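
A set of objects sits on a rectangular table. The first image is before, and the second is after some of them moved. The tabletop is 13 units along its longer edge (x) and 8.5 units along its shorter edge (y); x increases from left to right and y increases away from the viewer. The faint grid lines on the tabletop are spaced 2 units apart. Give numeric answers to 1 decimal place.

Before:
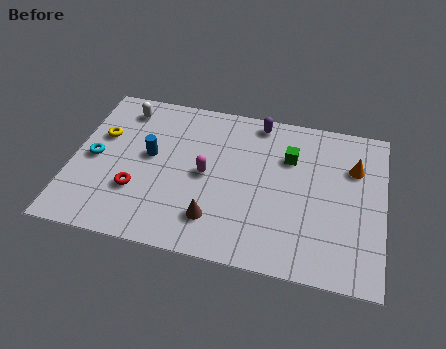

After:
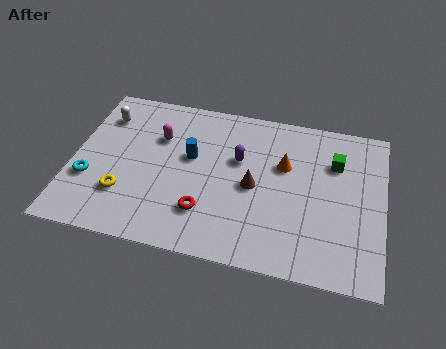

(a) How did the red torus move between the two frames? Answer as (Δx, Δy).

(2.9, -0.5)

The red torus was at about (2.8, 2.7) and moved to about (5.7, 2.2).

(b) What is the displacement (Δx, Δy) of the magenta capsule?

(-2.1, 1.6)

The magenta capsule was at about (5.6, 4.2) and moved to about (3.5, 5.8).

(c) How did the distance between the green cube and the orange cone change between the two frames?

-0.5

The distance was about 2.7 in the first image and 2.2 in the second, so they moved 0.5 units closer together.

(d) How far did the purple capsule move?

2.4

The purple capsule was near (7.6, 7.6) before and (6.9, 5.3) after, so it travelled √(0.7² + 2.3²) ≈ 2.4 units.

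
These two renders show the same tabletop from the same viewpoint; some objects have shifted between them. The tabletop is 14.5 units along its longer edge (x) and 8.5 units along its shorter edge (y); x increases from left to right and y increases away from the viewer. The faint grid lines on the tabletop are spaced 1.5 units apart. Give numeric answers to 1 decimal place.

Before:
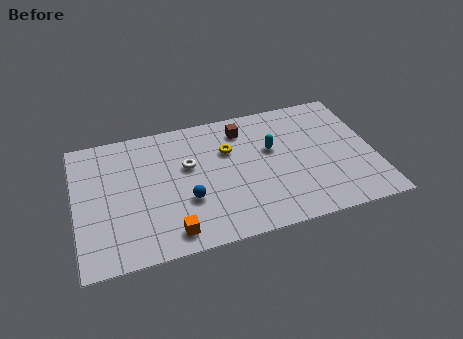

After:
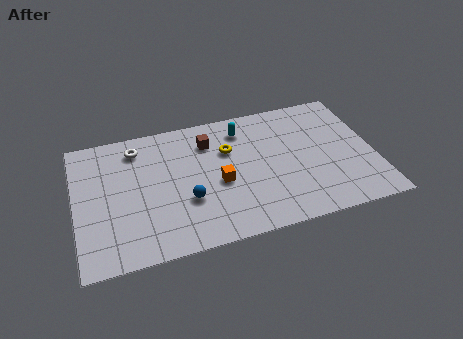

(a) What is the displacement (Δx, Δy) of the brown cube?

(-1.7, -0.4)

The brown cube started near (8.3, 6.9) and ended near (6.6, 6.5).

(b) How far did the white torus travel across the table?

3.0

The white torus was near (5.5, 5.2) before and (3.1, 7.0) after, so it travelled √(2.4² + 1.8²) ≈ 3.0 units.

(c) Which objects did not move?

the blue sphere and the yellow torus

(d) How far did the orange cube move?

3.5

The orange cube moved from about (4.4, 1.2) to (6.9, 3.7), a distance of √(2.5² + 2.5²) ≈ 3.5.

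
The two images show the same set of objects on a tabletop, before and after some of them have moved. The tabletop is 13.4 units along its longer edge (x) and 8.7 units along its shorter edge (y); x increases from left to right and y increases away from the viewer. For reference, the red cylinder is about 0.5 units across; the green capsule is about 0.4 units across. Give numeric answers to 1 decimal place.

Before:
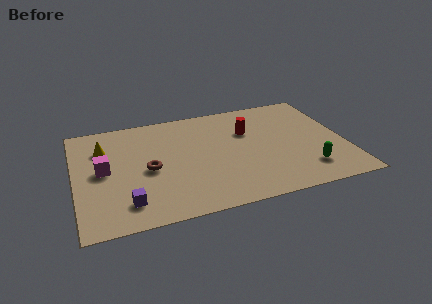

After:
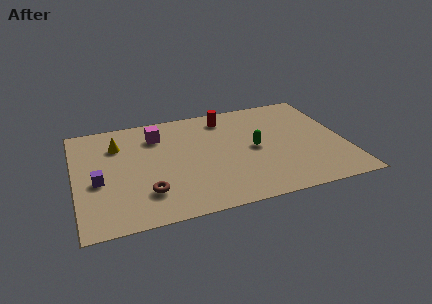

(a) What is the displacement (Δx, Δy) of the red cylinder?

(-1.0, 1.5)

The red cylinder was at about (8.7, 5.8) and moved to about (7.7, 7.3).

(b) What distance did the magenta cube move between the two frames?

3.6

The magenta cube moved from about (1.4, 4.5) to (4.2, 6.7), a distance of √(2.8² + 2.2²) ≈ 3.6.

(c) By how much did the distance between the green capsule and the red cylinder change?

-1.5

They were about 4.7 units apart before and 3.2 after — 1.5 units closer together.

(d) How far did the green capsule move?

3.4

The green capsule moved from about (11.3, 1.9) to (8.9, 4.3), a distance of √(2.4² + 2.4²) ≈ 3.4.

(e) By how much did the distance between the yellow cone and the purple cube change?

-1.8

Before: roughly 4.7 units apart; after: 2.9. That's 1.8 units closer together.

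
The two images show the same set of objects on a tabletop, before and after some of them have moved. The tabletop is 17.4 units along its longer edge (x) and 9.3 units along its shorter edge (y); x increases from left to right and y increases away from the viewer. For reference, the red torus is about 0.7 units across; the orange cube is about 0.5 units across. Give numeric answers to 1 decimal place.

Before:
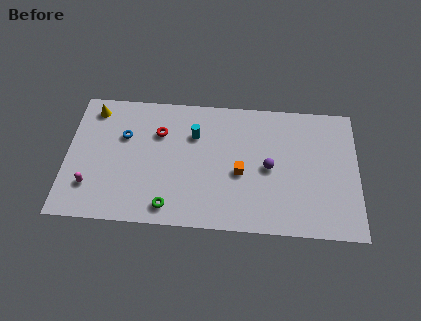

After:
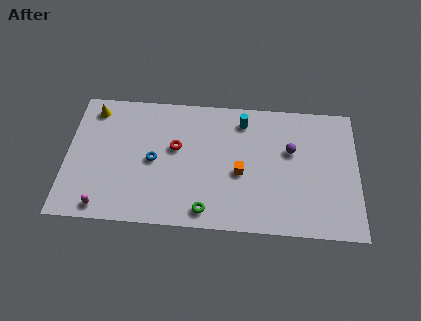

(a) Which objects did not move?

the yellow cone and the orange cube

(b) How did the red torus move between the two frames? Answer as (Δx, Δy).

(1.0, -1.0)

The red torus was at about (5.5, 6.5) and moved to about (6.5, 5.5).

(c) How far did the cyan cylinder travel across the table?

3.1

The cyan cylinder was near (7.6, 6.5) before and (10.5, 7.7) after, so it travelled √(2.9² + 1.2²) ≈ 3.1 units.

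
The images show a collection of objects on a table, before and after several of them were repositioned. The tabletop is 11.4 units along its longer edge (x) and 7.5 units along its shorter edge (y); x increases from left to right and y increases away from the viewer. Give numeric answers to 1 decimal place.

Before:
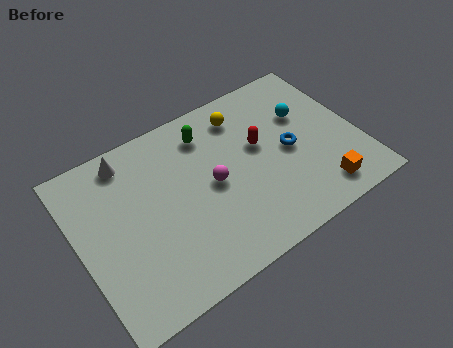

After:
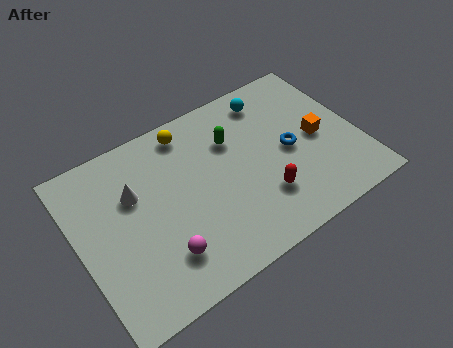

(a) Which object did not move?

the blue torus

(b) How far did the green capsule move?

1.2

The green capsule moved from about (5.6, 6.0) to (6.5, 5.2), a distance of √(0.9² + 0.8²) ≈ 1.2.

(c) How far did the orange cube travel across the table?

2.4

The orange cube moved from about (9.4, 1.2) to (9.8, 3.6), a distance of √(0.4² + 2.4²) ≈ 2.4.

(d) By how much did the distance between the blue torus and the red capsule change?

+0.7

The distance was about 1.4 in the first image and 2.1 in the second, so they moved 0.7 units further apart.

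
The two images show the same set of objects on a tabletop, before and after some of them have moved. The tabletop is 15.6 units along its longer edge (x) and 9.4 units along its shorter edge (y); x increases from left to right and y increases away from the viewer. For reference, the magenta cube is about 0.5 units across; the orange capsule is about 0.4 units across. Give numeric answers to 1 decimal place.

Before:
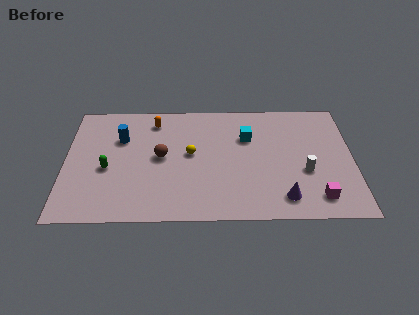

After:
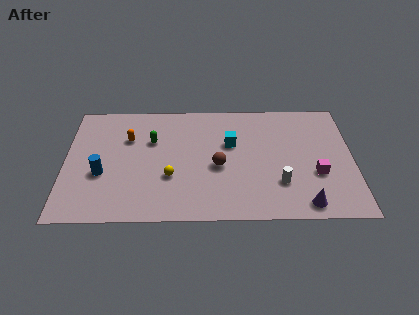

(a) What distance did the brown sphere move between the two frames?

3.2

The brown sphere moved from about (5.2, 4.9) to (8.3, 4.1), a distance of √(3.1² + 0.8²) ≈ 3.2.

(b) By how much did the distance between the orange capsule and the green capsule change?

-3.2

The distance was about 4.5 in the first image and 1.3 in the second, so they moved 3.2 units closer together.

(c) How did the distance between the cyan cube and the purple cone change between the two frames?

+1.0

Before: roughly 5.2 units apart; after: 6.2. That's 1.0 units further apart.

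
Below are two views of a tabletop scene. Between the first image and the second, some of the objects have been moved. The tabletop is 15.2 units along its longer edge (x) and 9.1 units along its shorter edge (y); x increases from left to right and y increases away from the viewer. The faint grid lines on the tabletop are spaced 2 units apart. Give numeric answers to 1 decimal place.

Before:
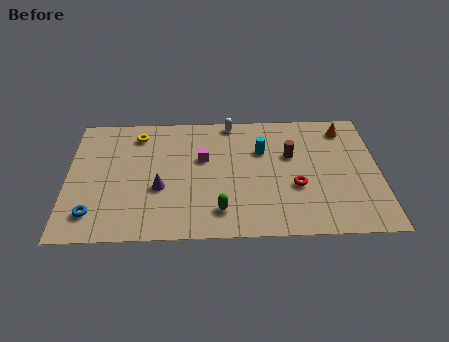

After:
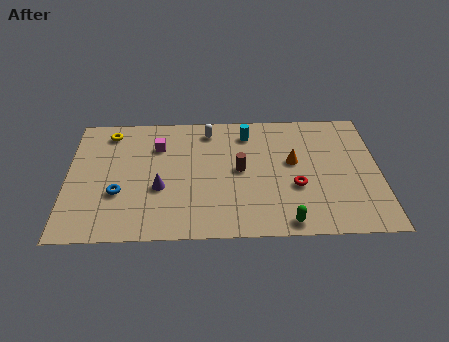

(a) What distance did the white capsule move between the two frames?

1.3

The white capsule moved from about (8.0, 8.3) to (6.9, 7.7), a distance of √(1.1² + 0.6²) ≈ 1.3.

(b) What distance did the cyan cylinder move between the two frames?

1.5

The cyan cylinder was near (9.5, 6.1) before and (8.8, 7.4) after, so it travelled √(0.7² + 1.3²) ≈ 1.5 units.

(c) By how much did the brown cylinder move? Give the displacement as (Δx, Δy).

(-2.5, -1.0)

The brown cylinder was at about (10.9, 5.7) and moved to about (8.4, 4.7).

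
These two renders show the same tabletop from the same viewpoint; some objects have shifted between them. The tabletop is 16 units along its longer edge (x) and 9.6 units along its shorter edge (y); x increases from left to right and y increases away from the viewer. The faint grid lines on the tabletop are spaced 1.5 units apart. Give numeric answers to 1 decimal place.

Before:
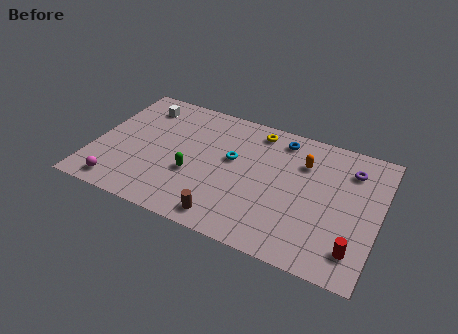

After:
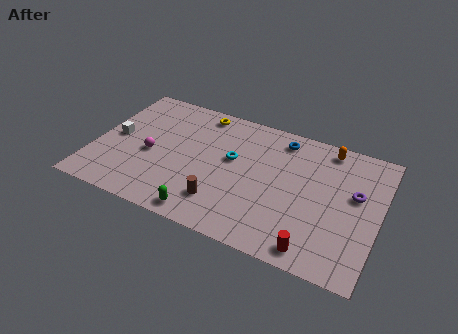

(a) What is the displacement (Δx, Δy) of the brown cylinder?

(-0.4, 1.0)

The brown cylinder started near (7.9, 1.2) and ended near (7.5, 2.2).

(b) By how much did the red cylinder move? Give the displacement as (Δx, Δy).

(-2.1, -0.8)

From the two frames, the red cylinder sits at roughly (14.9, 1.9) before and (12.8, 1.1) after.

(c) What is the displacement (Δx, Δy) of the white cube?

(-1.1, -3.0)

The white cube was at about (2.2, 7.8) and moved to about (1.1, 4.8).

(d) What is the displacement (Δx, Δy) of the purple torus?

(0.4, -1.7)

The purple torus was at about (14.2, 7.4) and moved to about (14.6, 5.7).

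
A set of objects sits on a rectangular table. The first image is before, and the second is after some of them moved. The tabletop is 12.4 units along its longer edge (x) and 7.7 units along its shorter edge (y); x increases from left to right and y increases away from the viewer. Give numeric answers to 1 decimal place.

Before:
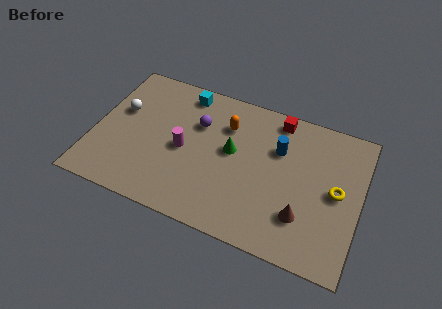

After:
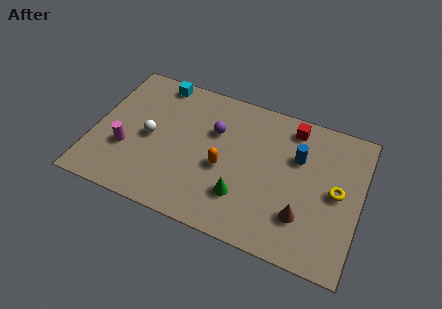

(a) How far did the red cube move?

0.7

The red cube was near (8.3, 6.8) before and (9.0, 6.6) after, so it travelled √(0.7² + 0.2²) ≈ 0.7 units.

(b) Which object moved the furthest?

the magenta cylinder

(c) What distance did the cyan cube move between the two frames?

1.3

The cyan cube was near (3.9, 6.7) before and (2.6, 6.9) after, so it travelled √(1.3² + 0.2²) ≈ 1.3 units.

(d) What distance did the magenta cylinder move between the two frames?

2.8

The magenta cylinder was near (4.2, 3.6) before and (1.6, 2.7) after, so it travelled √(2.6² + 0.9²) ≈ 2.8 units.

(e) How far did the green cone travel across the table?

2.3

From (6.4, 4.3) to (7.1, 2.1), the green cone covered √(0.7² + 2.2²) ≈ 2.3 units.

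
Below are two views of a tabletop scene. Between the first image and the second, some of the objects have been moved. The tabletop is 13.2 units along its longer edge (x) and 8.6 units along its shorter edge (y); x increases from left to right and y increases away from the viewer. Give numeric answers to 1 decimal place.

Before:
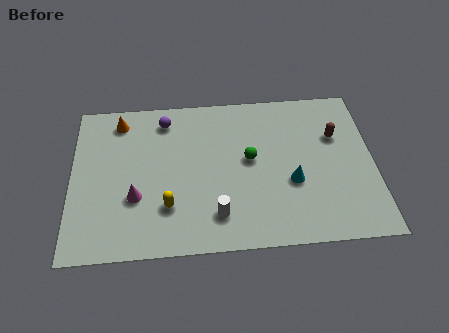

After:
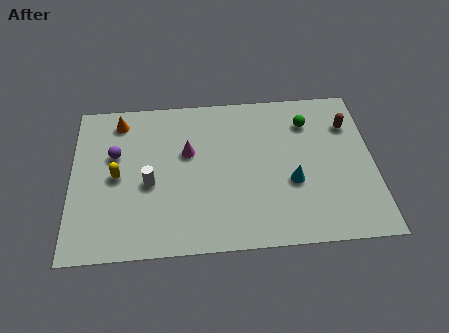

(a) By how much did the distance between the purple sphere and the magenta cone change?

-1.2

The distance was about 4.4 in the first image and 3.2 in the second, so they moved 1.2 units closer together.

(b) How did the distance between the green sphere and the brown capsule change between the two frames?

-2.1

Before: roughly 3.9 units apart; after: 1.8. That's 2.1 units closer together.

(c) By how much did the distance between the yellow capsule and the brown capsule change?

+2.3

They were about 8.1 units apart before and 10.4 after — 2.3 units further apart.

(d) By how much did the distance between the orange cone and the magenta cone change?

-0.8

They were about 4.4 units apart before and 3.6 after — 0.8 units closer together.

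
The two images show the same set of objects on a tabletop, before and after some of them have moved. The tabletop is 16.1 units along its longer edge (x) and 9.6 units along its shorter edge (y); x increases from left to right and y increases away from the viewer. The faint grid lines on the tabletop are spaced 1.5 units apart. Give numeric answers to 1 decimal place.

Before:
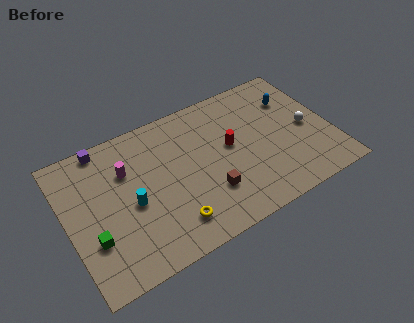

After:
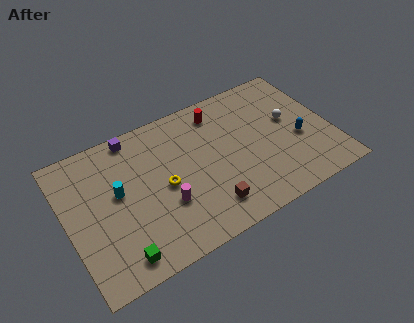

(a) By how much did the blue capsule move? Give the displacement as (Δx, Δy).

(-0.1, -3.0)

The blue capsule was at about (14.2, 6.9) and moved to about (14.1, 3.9).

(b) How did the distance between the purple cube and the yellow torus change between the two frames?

-3.2

Before: roughly 7.6 units apart; after: 4.4. That's 3.2 units closer together.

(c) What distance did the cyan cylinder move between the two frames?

1.3

From (3.8, 4.3) to (3.1, 5.4), the cyan cylinder covered √(0.7² + 1.1²) ≈ 1.3 units.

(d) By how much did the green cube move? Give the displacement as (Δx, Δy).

(1.3, -1.8)

The green cube started near (1.3, 3.1) and ended near (2.6, 1.3).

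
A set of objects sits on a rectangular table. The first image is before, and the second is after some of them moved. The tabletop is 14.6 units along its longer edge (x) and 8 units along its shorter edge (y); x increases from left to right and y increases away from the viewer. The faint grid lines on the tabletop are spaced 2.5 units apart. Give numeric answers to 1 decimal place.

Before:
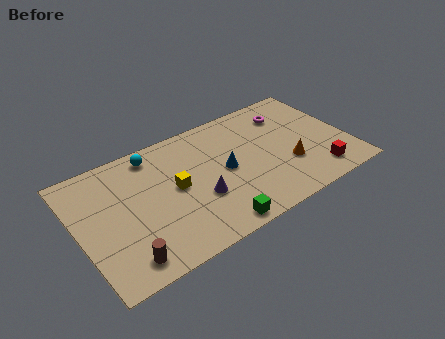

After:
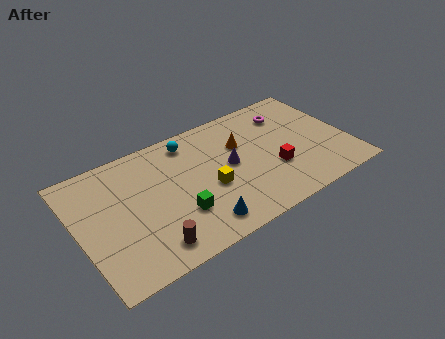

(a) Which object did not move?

the magenta torus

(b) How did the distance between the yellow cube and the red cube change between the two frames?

-4.4

Before: roughly 7.9 units apart; after: 3.5. That's 4.4 units closer together.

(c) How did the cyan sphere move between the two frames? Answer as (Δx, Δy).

(2.0, -0.1)

From the two frames, the cyan sphere sits at roughly (4.4, 6.9) before and (6.4, 6.8) after.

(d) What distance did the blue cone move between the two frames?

3.3

The blue cone moved from about (7.9, 4.0) to (6.0, 1.3), a distance of √(1.9² + 2.7²) ≈ 3.3.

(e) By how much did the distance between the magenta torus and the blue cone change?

+3.1

Before: roughly 4.5 units apart; after: 7.6. That's 3.1 units further apart.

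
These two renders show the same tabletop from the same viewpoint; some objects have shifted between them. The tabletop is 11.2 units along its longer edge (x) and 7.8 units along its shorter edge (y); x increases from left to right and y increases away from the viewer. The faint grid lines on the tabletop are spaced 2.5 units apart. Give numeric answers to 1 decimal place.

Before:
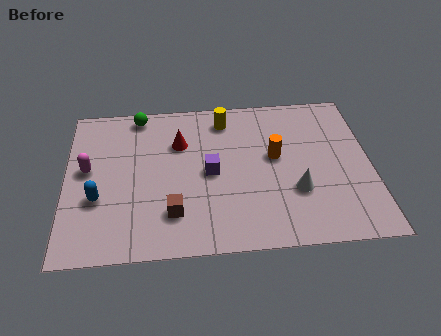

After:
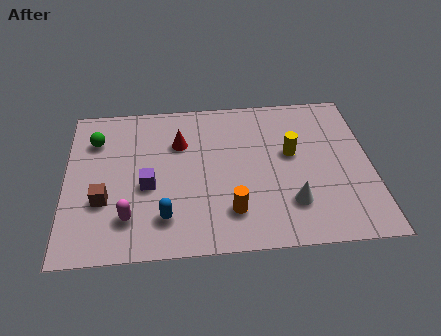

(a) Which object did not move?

the red cone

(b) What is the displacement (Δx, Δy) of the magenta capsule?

(1.5, -2.5)

The magenta capsule was at about (0.8, 4.3) and moved to about (2.3, 1.8).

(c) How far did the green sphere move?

2.0

The green sphere moved from about (2.7, 7.0) to (1.1, 5.8), a distance of √(1.6² + 1.2²) ≈ 2.0.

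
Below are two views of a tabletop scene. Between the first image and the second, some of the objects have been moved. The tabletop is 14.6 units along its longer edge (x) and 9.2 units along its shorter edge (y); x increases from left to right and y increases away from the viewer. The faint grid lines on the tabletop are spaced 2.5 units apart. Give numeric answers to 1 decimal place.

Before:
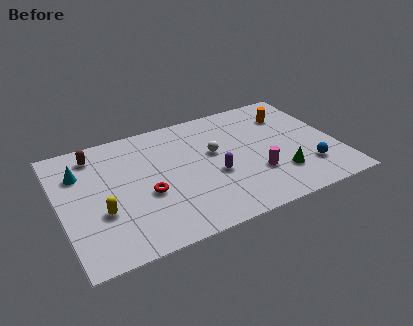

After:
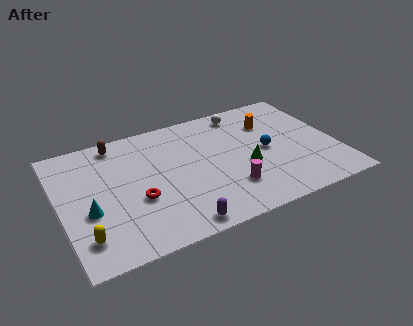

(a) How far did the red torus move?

0.5

The red torus moved from about (4.4, 3.7) to (3.9, 3.5), a distance of √(0.5² + 0.2²) ≈ 0.5.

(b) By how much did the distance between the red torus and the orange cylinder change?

-0.6

They were about 8.7 units apart before and 8.1 after — 0.6 units closer together.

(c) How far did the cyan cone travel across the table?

3.0

From (1.2, 6.6) to (1.4, 3.6), the cyan cone covered √(0.2² + 3.0²) ≈ 3.0 units.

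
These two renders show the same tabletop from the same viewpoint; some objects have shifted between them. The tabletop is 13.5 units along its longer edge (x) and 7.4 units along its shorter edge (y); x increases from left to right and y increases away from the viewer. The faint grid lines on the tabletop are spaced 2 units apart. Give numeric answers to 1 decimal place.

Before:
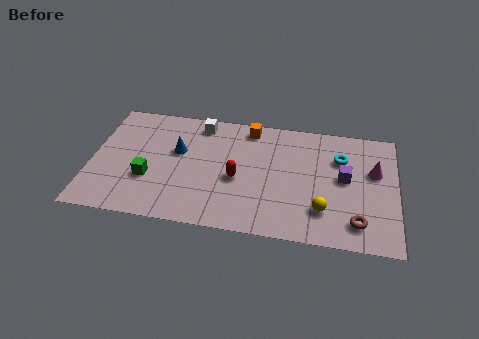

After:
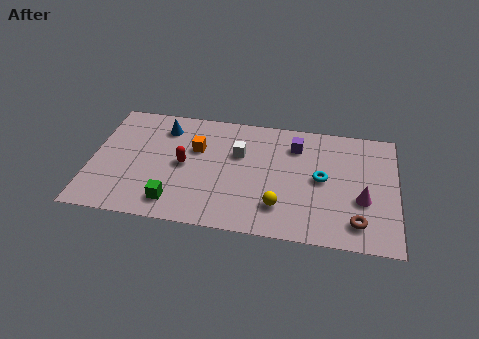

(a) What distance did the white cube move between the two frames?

2.4

The white cube was near (4.7, 6.4) before and (6.5, 4.8) after, so it travelled √(1.8² + 1.6²) ≈ 2.4 units.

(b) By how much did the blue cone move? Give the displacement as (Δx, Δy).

(-0.7, 1.4)

From the two frames, the blue cone sits at roughly (3.8, 4.5) before and (3.1, 5.9) after.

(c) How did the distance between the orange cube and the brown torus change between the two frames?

+0.9

Before: roughly 7.1 units apart; after: 8.0. That's 0.9 units further apart.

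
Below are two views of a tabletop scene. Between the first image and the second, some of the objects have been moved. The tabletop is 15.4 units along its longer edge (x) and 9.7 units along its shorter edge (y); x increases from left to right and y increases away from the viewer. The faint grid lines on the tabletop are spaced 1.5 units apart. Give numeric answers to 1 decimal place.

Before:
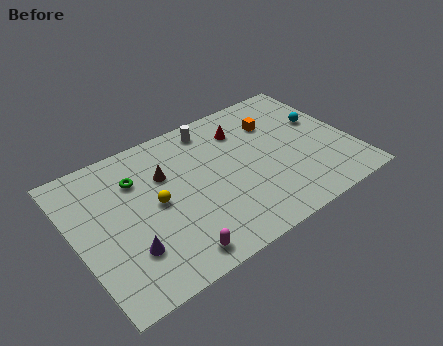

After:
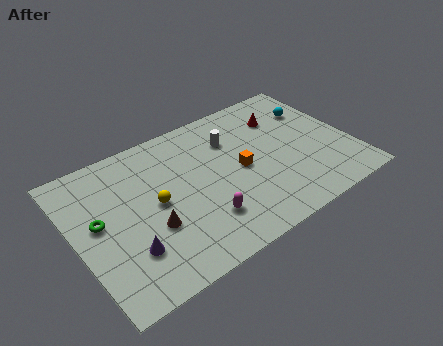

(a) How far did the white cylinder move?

1.7

The white cylinder was near (8.2, 8.4) before and (9.1, 7.0) after, so it travelled √(0.9² + 1.4²) ≈ 1.7 units.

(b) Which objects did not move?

the yellow sphere and the purple cone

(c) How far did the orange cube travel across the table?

3.3

The orange cube was near (11.6, 7.0) before and (9.2, 4.7) after, so it travelled √(2.4² + 2.3²) ≈ 3.3 units.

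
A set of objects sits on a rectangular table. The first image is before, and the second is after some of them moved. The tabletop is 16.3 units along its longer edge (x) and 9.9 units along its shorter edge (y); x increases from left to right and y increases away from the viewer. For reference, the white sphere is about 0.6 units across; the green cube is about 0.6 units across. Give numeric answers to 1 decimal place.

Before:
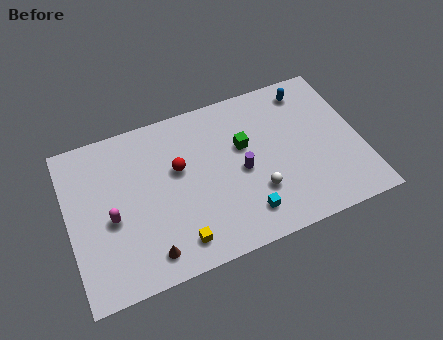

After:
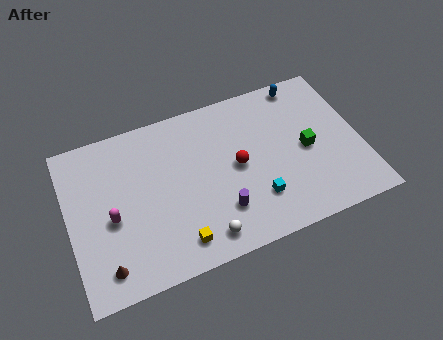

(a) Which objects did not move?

the yellow cube and the magenta capsule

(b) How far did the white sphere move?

3.6

The white sphere was near (10.3, 3.0) before and (7.1, 1.4) after, so it travelled √(3.2² + 1.6²) ≈ 3.6 units.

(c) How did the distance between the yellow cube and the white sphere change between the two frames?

-3.4

Before: roughly 4.8 units apart; after: 1.4. That's 3.4 units closer together.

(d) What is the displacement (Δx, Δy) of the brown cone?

(-2.4, 0.1)

The brown cone was at about (4.1, 1.5) and moved to about (1.7, 1.6).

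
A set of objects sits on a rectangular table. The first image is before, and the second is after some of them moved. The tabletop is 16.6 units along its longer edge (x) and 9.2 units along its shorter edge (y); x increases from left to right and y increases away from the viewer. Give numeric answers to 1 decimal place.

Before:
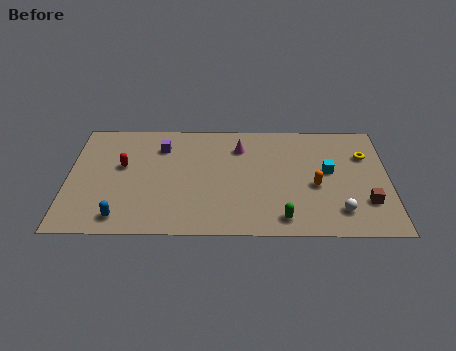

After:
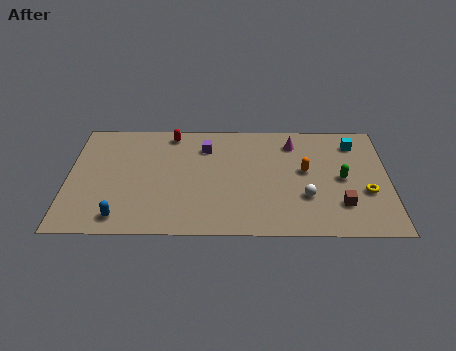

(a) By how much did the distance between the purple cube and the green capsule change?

-1.0

The distance was about 8.5 in the first image and 7.5 in the second, so they moved 1.0 units closer together.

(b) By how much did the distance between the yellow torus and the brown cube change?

-2.2

Before: roughly 3.8 units apart; after: 1.6. That's 2.2 units closer together.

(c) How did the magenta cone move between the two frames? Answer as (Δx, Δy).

(2.8, 0.4)

From the two frames, the magenta cone sits at roughly (8.9, 7.0) before and (11.7, 7.4) after.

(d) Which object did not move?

the blue capsule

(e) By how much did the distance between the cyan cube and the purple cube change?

-1.1

They were about 8.9 units apart before and 7.8 after — 1.1 units closer together.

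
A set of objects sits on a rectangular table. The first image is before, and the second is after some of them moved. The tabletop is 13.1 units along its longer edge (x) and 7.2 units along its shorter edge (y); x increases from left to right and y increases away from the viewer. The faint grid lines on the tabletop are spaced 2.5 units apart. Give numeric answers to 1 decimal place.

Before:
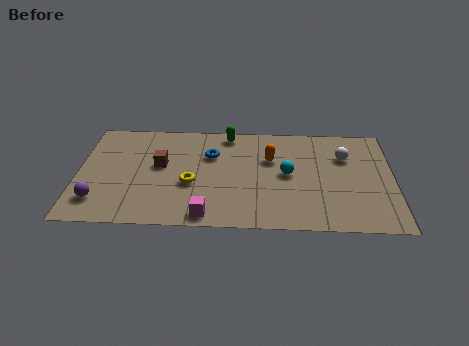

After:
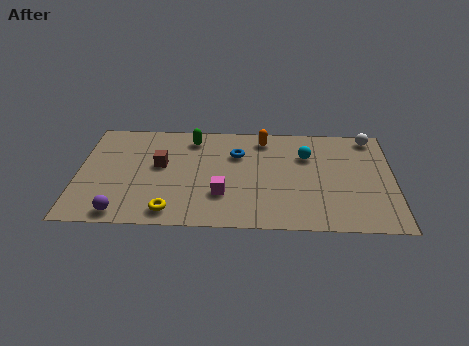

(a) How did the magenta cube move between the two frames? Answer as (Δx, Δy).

(0.6, 1.4)

The magenta cube was at about (5.4, 0.8) and moved to about (6.0, 2.2).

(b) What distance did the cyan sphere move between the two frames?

1.5

From (8.7, 3.7) to (9.5, 5.0), the cyan sphere covered √(0.8² + 1.3²) ≈ 1.5 units.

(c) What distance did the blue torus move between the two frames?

1.1

The blue torus was near (5.5, 4.9) before and (6.6, 5.0) after, so it travelled √(1.1² + 0.1²) ≈ 1.1 units.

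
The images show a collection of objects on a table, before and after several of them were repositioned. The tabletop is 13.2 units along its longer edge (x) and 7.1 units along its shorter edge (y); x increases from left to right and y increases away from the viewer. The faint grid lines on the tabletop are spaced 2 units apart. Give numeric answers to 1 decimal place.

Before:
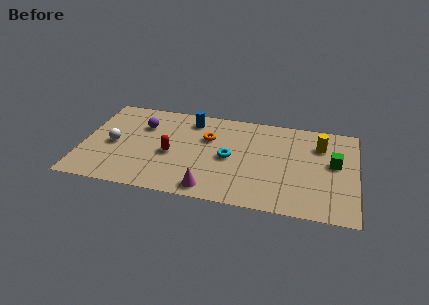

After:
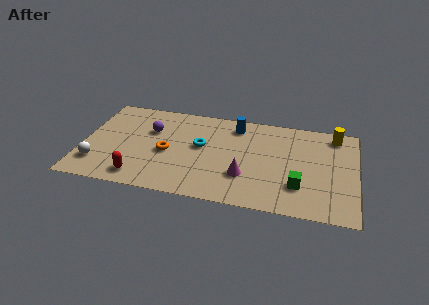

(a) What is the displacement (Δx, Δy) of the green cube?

(-1.6, -2.0)

The green cube started near (12.1, 4.0) and ended near (10.5, 2.0).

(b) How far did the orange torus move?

2.4

The orange torus moved from about (6.0, 4.7) to (4.1, 3.2), a distance of √(1.9² + 1.5²) ≈ 2.4.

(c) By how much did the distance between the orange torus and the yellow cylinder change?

+3.1

The distance was about 5.4 in the first image and 8.5 in the second, so they moved 3.1 units further apart.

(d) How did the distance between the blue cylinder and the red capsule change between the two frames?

+3.6

They were about 2.9 units apart before and 6.5 after — 3.6 units further apart.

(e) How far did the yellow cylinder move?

1.1

The yellow cylinder moved from about (11.4, 5.2) to (12.1, 6.1), a distance of √(0.7² + 0.9²) ≈ 1.1.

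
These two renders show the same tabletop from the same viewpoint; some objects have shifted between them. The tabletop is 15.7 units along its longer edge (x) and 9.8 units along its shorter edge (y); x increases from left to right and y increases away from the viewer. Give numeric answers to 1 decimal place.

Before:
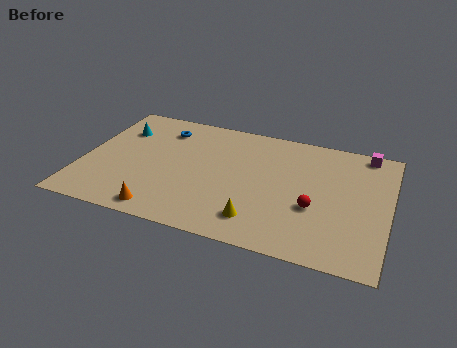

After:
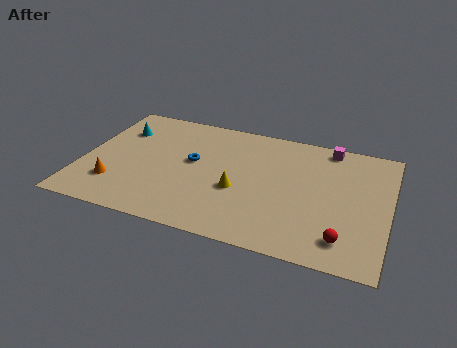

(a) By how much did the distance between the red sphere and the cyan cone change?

+2.2

The distance was about 10.9 in the first image and 13.1 in the second, so they moved 2.2 units further apart.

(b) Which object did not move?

the cyan cone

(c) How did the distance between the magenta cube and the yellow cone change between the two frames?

-2.1

Before: roughly 8.6 units apart; after: 6.5. That's 2.1 units closer together.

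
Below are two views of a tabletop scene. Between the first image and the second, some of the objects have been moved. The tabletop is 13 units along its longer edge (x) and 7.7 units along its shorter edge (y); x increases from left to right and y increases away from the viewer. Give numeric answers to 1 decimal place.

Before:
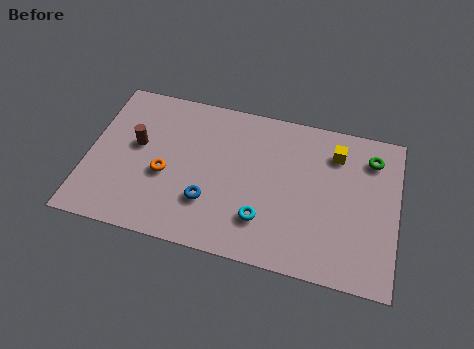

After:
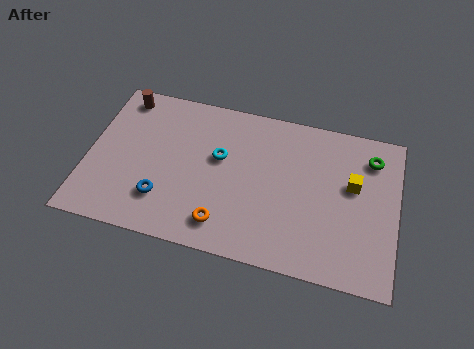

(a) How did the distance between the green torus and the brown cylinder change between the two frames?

+0.7

Before: roughly 9.9 units apart; after: 10.6. That's 0.7 units further apart.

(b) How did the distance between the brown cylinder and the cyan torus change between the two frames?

-1.2

They were about 6.0 units apart before and 4.8 after — 1.2 units closer together.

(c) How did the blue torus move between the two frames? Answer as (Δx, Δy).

(-1.9, -0.3)

The blue torus started near (5.2, 2.3) and ended near (3.3, 2.0).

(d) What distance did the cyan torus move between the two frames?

3.3

The cyan torus was near (7.5, 2.0) before and (5.5, 4.6) after, so it travelled √(2.0² + 2.6²) ≈ 3.3 units.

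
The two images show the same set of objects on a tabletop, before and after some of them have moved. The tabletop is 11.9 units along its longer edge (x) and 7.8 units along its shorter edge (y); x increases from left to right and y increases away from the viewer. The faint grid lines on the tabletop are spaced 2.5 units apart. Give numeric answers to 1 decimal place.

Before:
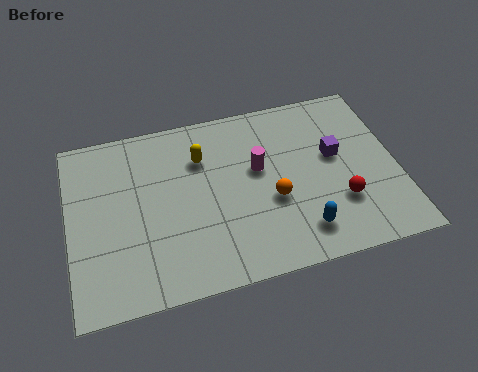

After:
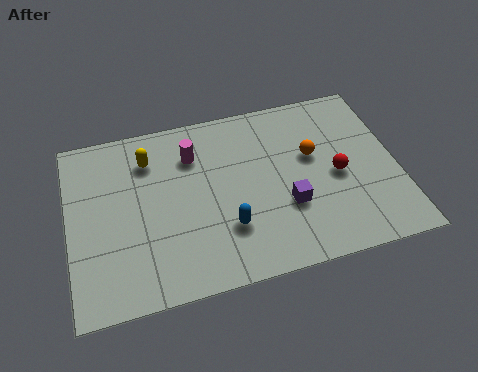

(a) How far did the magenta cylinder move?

2.6

From (6.9, 4.6) to (4.6, 5.8), the magenta cylinder covered √(2.3² + 1.2²) ≈ 2.6 units.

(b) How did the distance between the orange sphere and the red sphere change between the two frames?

-1.1

The distance was about 2.5 in the first image and 1.4 in the second, so they moved 1.1 units closer together.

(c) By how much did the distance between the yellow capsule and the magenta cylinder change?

-0.6

The distance was about 2.2 in the first image and 1.6 in the second, so they moved 0.6 units closer together.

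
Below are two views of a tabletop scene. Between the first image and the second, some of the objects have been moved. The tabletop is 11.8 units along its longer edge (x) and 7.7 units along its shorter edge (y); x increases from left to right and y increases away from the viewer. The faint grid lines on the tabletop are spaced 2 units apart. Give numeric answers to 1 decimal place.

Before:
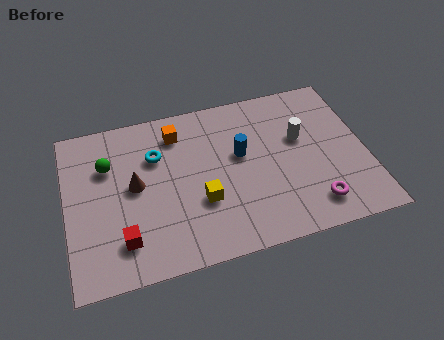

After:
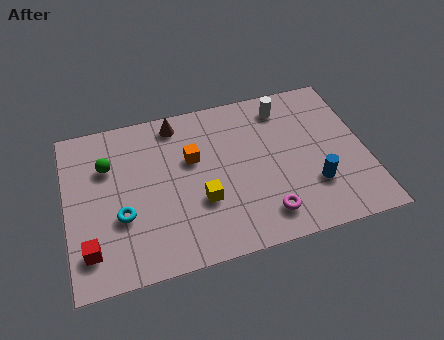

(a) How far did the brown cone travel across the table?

3.2

The brown cone was near (2.7, 4.1) before and (4.5, 6.7) after, so it travelled √(1.8² + 2.6²) ≈ 3.2 units.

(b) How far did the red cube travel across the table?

1.3

The red cube moved from about (2.1, 1.7) to (0.8, 1.6), a distance of √(1.3² + 0.1²) ≈ 1.3.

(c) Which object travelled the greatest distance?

the blue cylinder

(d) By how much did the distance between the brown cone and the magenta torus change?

-1.2

They were about 7.3 units apart before and 6.1 after — 1.2 units closer together.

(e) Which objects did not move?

the yellow cube and the green sphere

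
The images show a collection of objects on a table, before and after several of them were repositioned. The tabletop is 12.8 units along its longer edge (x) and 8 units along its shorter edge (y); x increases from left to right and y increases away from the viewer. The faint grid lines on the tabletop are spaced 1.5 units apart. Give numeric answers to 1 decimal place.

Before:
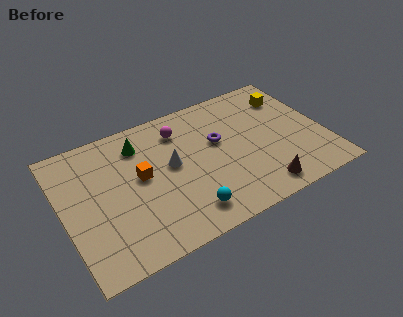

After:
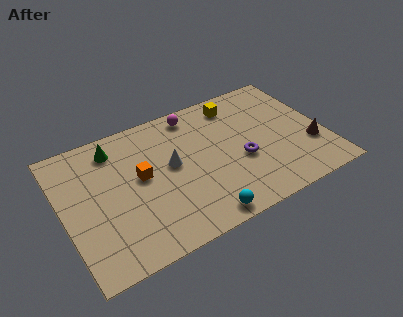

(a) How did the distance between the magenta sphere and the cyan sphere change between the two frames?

+1.3

Before: roughly 4.9 units apart; after: 6.2. That's 1.3 units further apart.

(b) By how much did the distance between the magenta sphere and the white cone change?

+1.0

The distance was about 2.0 in the first image and 3.0 in the second, so they moved 1.0 units further apart.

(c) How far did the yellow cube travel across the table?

2.7

The yellow cube was near (11.5, 6.1) before and (8.9, 6.7) after, so it travelled √(2.6² + 0.6²) ≈ 2.7 units.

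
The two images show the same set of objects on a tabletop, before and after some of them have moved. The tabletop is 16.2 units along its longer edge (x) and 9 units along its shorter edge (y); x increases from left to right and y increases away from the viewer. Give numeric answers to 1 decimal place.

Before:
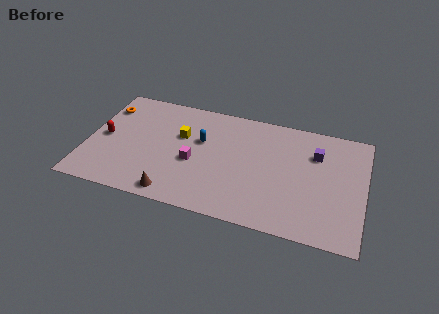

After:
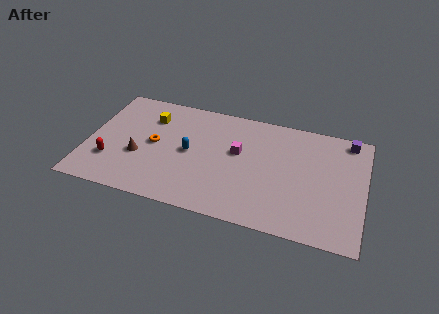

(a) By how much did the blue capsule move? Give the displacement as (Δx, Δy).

(-0.6, -1.1)

The blue capsule was at about (6.6, 5.6) and moved to about (6.0, 4.5).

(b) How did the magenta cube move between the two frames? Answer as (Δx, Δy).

(2.5, 1.5)

From the two frames, the magenta cube sits at roughly (6.3, 3.8) before and (8.8, 5.3) after.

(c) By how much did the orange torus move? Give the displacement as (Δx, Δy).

(3.1, -2.3)

The orange torus started near (0.8, 6.9) and ended near (3.9, 4.6).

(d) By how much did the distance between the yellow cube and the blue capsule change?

+2.1

The distance was about 1.2 in the first image and 3.3 in the second, so they moved 2.1 units further apart.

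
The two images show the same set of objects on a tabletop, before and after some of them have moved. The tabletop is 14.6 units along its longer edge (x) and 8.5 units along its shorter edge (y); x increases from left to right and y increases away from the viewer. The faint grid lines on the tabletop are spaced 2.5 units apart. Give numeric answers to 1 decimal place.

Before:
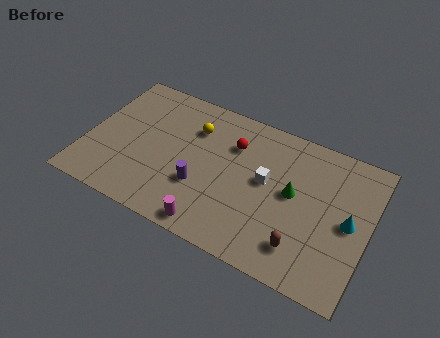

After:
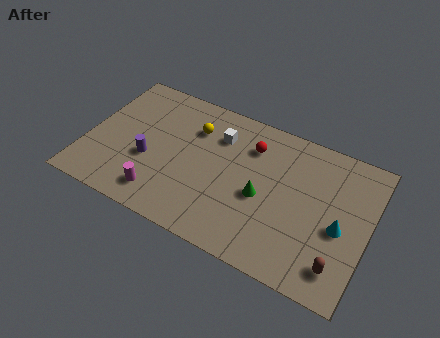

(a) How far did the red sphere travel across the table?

0.9

The red sphere was near (7.4, 6.1) before and (8.3, 6.4) after, so it travelled √(0.9² + 0.3²) ≈ 0.9 units.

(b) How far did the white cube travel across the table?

3.1

The white cube moved from about (9.3, 4.7) to (6.6, 6.3), a distance of √(2.7² + 1.6²) ≈ 3.1.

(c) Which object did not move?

the yellow sphere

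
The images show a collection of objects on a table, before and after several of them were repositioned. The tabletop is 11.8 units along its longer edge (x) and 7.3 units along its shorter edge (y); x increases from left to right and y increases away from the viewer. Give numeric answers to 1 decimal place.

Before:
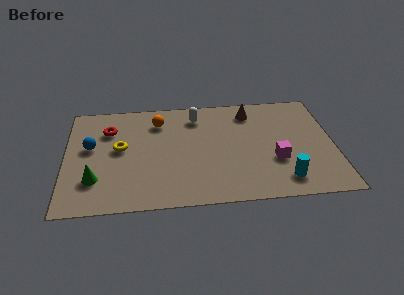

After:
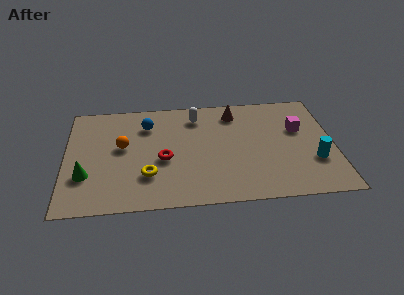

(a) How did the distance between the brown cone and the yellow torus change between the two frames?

-0.6

They were about 6.1 units apart before and 5.5 after — 0.6 units closer together.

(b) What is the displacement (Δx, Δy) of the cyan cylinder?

(1.4, 1.1)

From the two frames, the cyan cylinder sits at roughly (9.5, 1.3) before and (10.9, 2.4) after.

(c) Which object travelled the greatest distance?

the red torus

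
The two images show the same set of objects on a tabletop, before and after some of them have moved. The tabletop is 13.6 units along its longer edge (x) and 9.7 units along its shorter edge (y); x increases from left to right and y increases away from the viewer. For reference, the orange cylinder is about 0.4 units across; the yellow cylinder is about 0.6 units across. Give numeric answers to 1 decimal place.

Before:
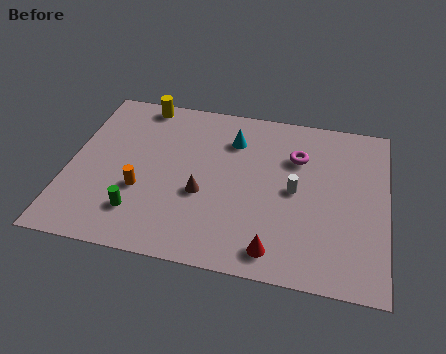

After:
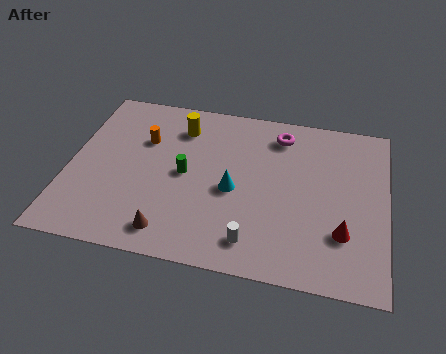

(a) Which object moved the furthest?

the white cylinder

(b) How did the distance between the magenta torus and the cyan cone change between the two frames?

+1.3

They were about 2.8 units apart before and 4.1 after — 1.3 units further apart.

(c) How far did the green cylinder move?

3.2

The green cylinder moved from about (3.2, 2.2) to (5.0, 4.8), a distance of √(1.8² + 2.6²) ≈ 3.2.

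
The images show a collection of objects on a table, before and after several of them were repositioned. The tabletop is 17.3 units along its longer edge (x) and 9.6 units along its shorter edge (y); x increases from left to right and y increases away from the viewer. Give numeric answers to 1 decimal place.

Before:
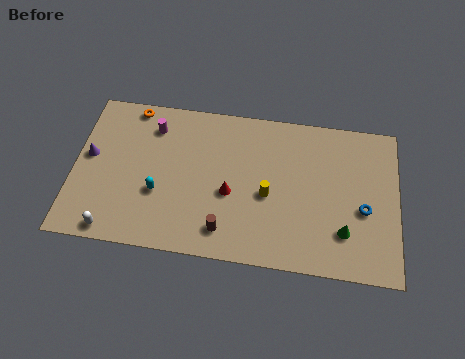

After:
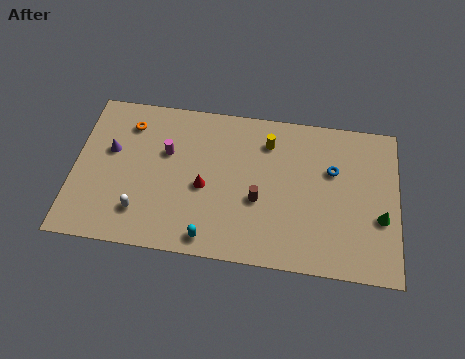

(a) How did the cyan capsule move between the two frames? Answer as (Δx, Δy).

(2.8, -2.4)

The cyan capsule was at about (4.6, 3.5) and moved to about (7.4, 1.1).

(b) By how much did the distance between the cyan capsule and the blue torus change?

-2.7

The distance was about 10.9 in the first image and 8.2 in the second, so they moved 2.7 units closer together.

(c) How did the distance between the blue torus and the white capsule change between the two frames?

-2.7

The distance was about 13.6 in the first image and 10.9 in the second, so they moved 2.7 units closer together.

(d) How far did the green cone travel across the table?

2.2

The green cone was near (14.5, 2.5) before and (16.4, 3.6) after, so it travelled √(1.9² + 1.1²) ≈ 2.2 units.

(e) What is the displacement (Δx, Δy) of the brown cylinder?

(1.7, 2.1)

The brown cylinder started near (8.2, 1.7) and ended near (9.9, 3.8).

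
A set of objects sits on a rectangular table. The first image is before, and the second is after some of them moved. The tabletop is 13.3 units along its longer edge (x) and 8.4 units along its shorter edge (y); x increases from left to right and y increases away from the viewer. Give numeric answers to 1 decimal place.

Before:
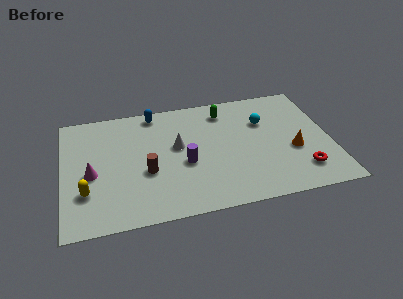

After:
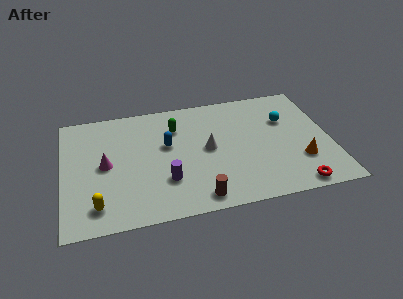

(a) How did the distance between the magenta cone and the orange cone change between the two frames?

-0.3

Before: roughly 10.0 units apart; after: 9.7. That's 0.3 units closer together.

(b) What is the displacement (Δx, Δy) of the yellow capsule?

(0.5, -1.0)

The yellow capsule was at about (1.1, 2.5) and moved to about (1.6, 1.5).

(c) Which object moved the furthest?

the brown cylinder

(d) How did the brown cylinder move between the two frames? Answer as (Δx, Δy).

(2.4, -2.3)

The brown cylinder was at about (4.1, 3.3) and moved to about (6.5, 1.0).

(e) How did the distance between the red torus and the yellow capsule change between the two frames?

-0.9

They were about 10.6 units apart before and 9.7 after — 0.9 units closer together.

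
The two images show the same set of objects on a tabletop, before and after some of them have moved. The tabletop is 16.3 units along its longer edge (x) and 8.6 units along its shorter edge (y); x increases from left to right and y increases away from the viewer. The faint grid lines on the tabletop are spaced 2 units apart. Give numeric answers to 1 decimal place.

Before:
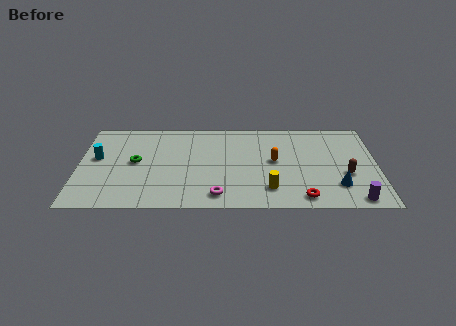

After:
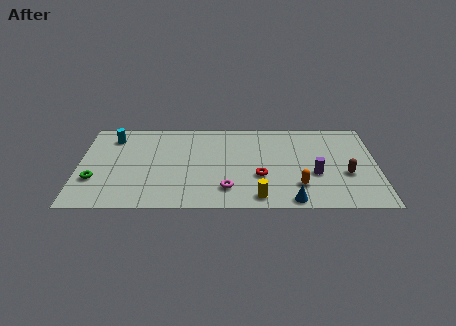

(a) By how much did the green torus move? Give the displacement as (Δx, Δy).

(-2.2, -1.7)

The green torus was at about (3.1, 4.5) and moved to about (0.9, 2.8).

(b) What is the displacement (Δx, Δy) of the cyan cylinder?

(0.8, 2.0)

The cyan cylinder was at about (1.0, 4.9) and moved to about (1.8, 6.9).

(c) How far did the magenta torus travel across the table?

0.8

From (7.6, 1.3) to (8.1, 1.9), the magenta torus covered √(0.5² + 0.6²) ≈ 0.8 units.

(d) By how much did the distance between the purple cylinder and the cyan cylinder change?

-2.9

They were about 14.6 units apart before and 11.7 after — 2.9 units closer together.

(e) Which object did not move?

the brown capsule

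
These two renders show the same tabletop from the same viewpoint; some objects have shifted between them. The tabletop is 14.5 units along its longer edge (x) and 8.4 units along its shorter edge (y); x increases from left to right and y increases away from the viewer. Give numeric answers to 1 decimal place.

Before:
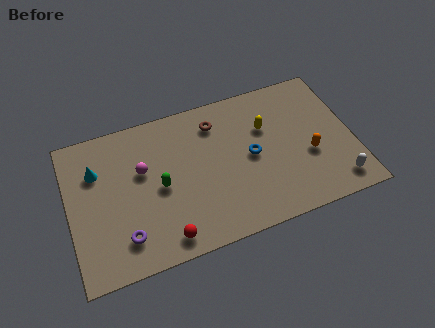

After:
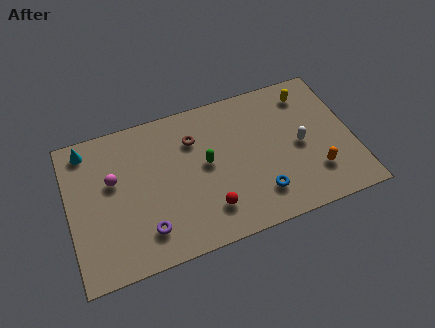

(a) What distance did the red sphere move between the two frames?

2.4

The red sphere was near (4.6, 1.1) before and (6.9, 1.9) after, so it travelled √(2.3² + 0.8²) ≈ 2.4 units.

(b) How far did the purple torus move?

1.1

The purple torus was near (2.6, 1.8) before and (3.7, 1.8) after, so it travelled √(1.1² + 0.0²) ≈ 1.1 units.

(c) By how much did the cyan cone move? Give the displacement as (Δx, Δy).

(-0.4, 1.4)

The cyan cone was at about (1.5, 5.9) and moved to about (1.1, 7.3).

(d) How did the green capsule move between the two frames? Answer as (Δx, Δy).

(2.4, 0.5)

From the two frames, the green capsule sits at roughly (4.6, 4.0) before and (7.0, 4.5) after.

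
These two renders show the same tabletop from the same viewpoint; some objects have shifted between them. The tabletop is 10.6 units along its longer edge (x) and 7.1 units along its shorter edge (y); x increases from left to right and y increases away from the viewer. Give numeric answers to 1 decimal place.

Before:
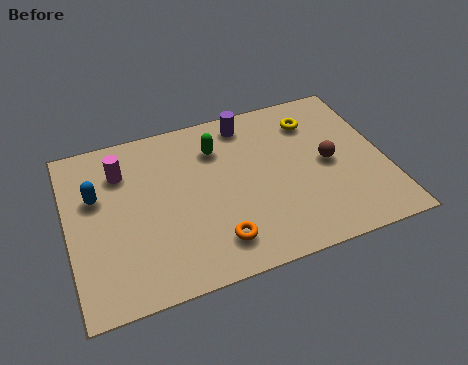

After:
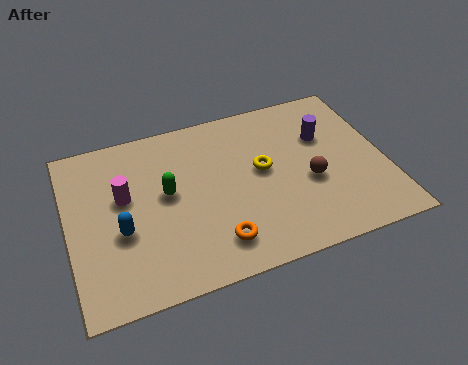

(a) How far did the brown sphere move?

0.9

The brown sphere was near (8.7, 3.5) before and (8.0, 2.9) after, so it travelled √(0.7² + 0.6²) ≈ 0.9 units.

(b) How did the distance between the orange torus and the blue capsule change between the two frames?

-1.5

They were about 4.8 units apart before and 3.3 after — 1.5 units closer together.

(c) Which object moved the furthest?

the purple cylinder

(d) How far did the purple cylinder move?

2.9

From (6.2, 6.1) to (8.7, 4.7), the purple cylinder covered √(2.5² + 1.4²) ≈ 2.9 units.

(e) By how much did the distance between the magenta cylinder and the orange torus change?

-0.8

They were about 4.8 units apart before and 4.0 after — 0.8 units closer together.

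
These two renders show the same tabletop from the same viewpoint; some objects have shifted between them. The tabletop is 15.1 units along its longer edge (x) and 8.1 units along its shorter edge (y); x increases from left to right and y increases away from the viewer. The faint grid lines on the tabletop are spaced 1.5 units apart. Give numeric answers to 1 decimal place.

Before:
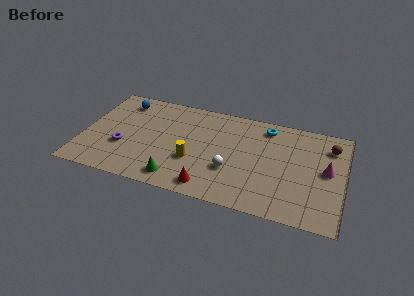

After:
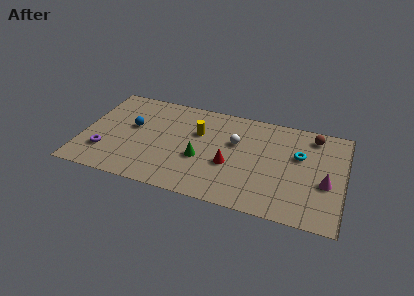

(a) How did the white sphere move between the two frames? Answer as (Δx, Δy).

(0.1, 2.3)

From the two frames, the white sphere sits at roughly (8.7, 2.8) before and (8.8, 5.1) after.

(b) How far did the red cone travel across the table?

2.3

The red cone was near (7.6, 1.1) before and (8.6, 3.2) after, so it travelled √(1.0² + 2.1²) ≈ 2.3 units.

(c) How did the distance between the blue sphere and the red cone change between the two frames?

-1.9

They were about 7.9 units apart before and 6.0 after — 1.9 units closer together.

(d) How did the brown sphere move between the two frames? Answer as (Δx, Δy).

(-1.0, 0.6)

The brown sphere was at about (14.2, 6.3) and moved to about (13.2, 6.9).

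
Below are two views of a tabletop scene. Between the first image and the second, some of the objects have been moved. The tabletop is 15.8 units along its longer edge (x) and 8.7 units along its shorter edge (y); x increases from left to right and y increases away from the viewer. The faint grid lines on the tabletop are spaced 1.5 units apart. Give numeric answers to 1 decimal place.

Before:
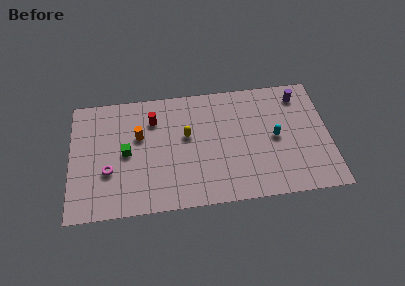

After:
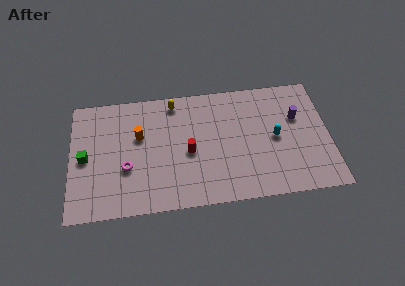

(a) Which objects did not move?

the orange cylinder and the cyan capsule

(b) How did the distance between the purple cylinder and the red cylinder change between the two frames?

-2.1

The distance was about 9.0 in the first image and 6.9 in the second, so they moved 2.1 units closer together.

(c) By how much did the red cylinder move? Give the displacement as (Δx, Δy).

(2.1, -2.6)

From the two frames, the red cylinder sits at roughly (5.1, 6.5) before and (7.2, 3.9) after.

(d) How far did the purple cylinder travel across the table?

1.6

From (14.1, 7.2) to (13.9, 5.6), the purple cylinder covered √(0.2² + 1.6²) ≈ 1.6 units.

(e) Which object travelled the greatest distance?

the red cylinder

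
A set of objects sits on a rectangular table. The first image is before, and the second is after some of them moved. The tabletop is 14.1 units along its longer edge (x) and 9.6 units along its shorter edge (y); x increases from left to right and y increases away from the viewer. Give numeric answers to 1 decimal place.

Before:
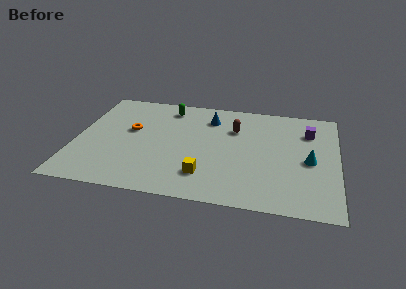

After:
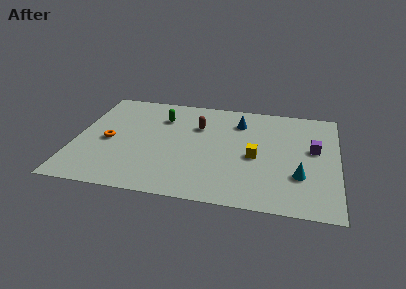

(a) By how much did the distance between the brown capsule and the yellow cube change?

-0.8

They were about 4.7 units apart before and 3.9 after — 0.8 units closer together.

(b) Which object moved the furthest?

the yellow cube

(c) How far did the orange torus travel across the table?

1.6

The orange torus moved from about (2.9, 5.6) to (1.8, 4.4), a distance of √(1.1² + 1.2²) ≈ 1.6.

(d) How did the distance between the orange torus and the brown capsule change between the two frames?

-0.5

Before: roughly 5.7 units apart; after: 5.2. That's 0.5 units closer together.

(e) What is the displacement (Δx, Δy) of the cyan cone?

(-0.5, -1.4)

The cyan cone started near (12.6, 4.4) and ended near (12.1, 3.0).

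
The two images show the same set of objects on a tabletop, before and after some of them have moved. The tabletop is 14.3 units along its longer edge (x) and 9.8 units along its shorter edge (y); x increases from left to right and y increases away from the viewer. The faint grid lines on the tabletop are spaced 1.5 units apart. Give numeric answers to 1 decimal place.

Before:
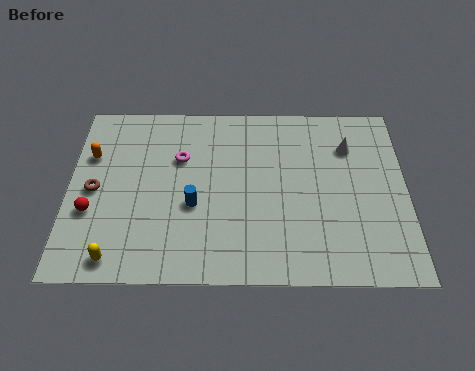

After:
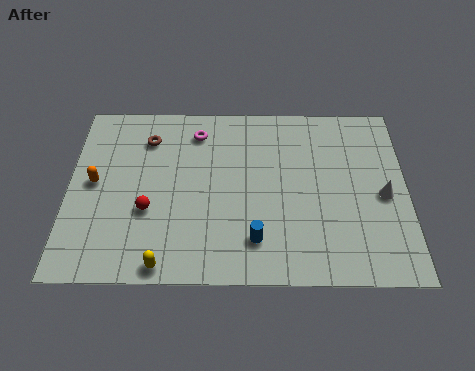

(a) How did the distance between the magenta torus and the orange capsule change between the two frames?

+1.4

Before: roughly 3.8 units apart; after: 5.2. That's 1.4 units further apart.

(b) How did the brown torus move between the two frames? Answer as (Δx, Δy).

(2.2, 2.9)

From the two frames, the brown torus sits at roughly (1.1, 4.7) before and (3.3, 7.6) after.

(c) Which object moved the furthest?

the brown torus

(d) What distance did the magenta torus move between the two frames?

1.7

From (4.7, 6.5) to (5.4, 8.0), the magenta torus covered √(0.7² + 1.5²) ≈ 1.7 units.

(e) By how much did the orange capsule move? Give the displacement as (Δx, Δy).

(0.2, -1.5)

The orange capsule was at about (0.9, 6.6) and moved to about (1.1, 5.1).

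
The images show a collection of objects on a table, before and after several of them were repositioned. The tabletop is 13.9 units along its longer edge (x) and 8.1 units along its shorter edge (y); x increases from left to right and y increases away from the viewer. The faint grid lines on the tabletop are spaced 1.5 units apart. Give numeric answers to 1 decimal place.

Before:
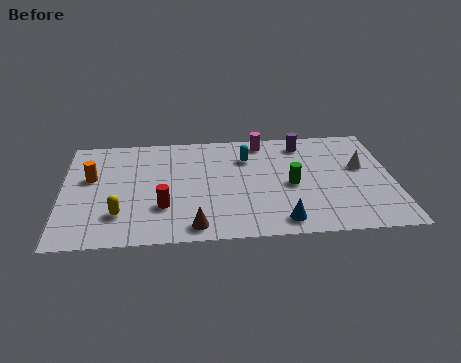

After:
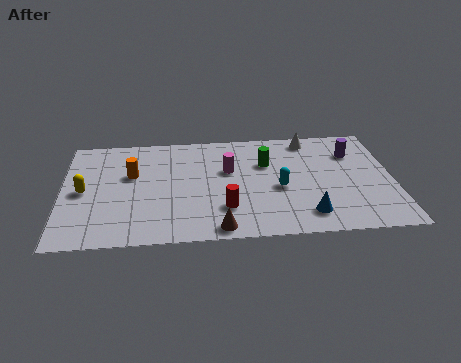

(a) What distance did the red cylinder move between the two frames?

2.6

The red cylinder was near (4.2, 2.5) before and (6.8, 2.2) after, so it travelled √(2.6² + 0.3²) ≈ 2.6 units.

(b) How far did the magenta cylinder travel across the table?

2.6

The magenta cylinder was near (8.5, 7.1) before and (7.0, 5.0) after, so it travelled √(1.5² + 2.1²) ≈ 2.6 units.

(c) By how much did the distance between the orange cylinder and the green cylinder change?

-2.8

The distance was about 8.5 in the first image and 5.7 in the second, so they moved 2.8 units closer together.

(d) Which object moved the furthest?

the white cone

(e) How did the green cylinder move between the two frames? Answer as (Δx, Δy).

(-1.0, 1.7)

The green cylinder started near (9.6, 3.7) and ended near (8.6, 5.4).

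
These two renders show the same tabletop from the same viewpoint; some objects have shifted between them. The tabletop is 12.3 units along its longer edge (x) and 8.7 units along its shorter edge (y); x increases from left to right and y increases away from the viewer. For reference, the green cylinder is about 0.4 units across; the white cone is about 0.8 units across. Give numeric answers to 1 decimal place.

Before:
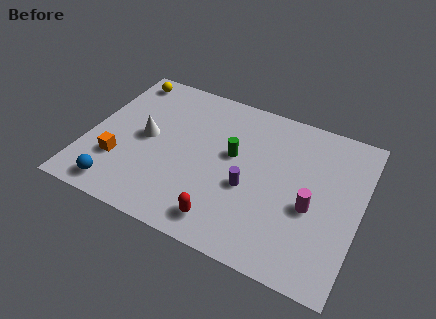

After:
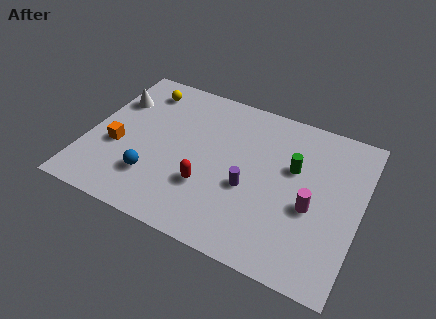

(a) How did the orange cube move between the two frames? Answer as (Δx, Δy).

(-0.2, 0.8)

The orange cube was at about (1.6, 2.6) and moved to about (1.4, 3.4).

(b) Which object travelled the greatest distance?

the green cylinder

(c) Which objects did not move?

the purple cylinder and the magenta cylinder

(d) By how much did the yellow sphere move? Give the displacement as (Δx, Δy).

(0.9, -0.4)

The yellow sphere started near (1.1, 7.6) and ended near (2.0, 7.2).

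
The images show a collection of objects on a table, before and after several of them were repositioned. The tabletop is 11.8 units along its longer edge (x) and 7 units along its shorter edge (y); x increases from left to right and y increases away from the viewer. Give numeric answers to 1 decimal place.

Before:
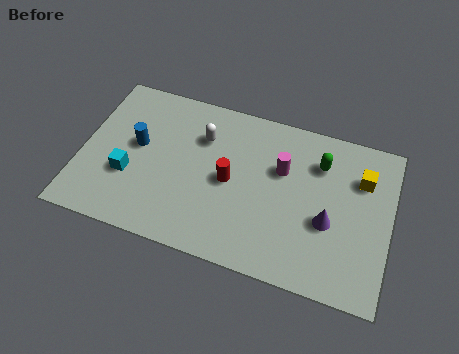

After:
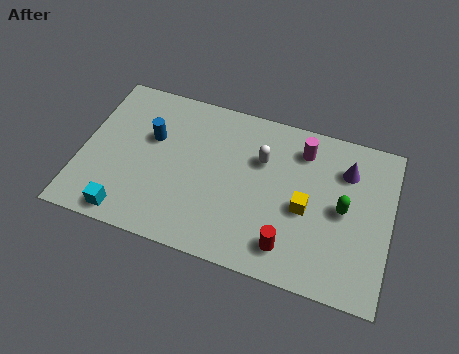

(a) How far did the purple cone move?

2.5

The purple cone was near (9.5, 2.8) before and (10.0, 5.2) after, so it travelled √(0.5² + 2.4²) ≈ 2.5 units.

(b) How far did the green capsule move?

2.0

From (9.0, 5.2) to (10.0, 3.5), the green capsule covered √(1.0² + 1.7²) ≈ 2.0 units.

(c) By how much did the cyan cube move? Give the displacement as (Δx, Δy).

(0.1, -1.7)

From the two frames, the cyan cube sits at roughly (1.9, 2.5) before and (2.0, 0.8) after.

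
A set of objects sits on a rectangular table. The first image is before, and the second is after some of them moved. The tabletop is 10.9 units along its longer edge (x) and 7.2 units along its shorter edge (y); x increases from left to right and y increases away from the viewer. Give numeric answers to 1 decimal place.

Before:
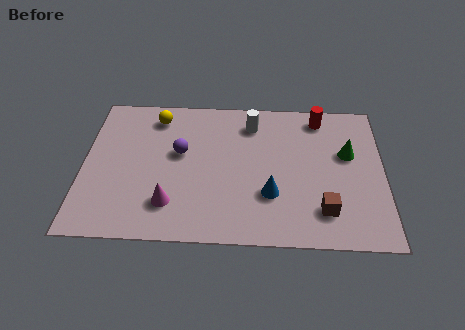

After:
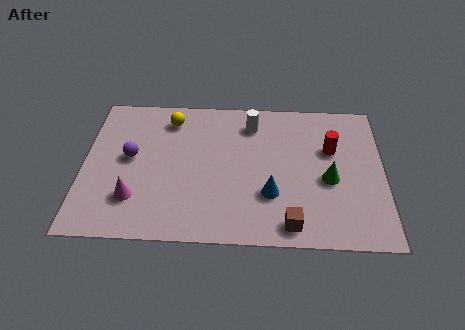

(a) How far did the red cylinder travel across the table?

1.6

The red cylinder moved from about (8.6, 6.2) to (9.0, 4.6), a distance of √(0.4² + 1.6²) ≈ 1.6.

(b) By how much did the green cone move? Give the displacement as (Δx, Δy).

(-0.7, -1.3)

From the two frames, the green cone sits at roughly (9.6, 4.4) before and (8.9, 3.1) after.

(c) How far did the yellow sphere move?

0.5

From (2.6, 6.0) to (3.1, 5.9), the yellow sphere covered √(0.5² + 0.1²) ≈ 0.5 units.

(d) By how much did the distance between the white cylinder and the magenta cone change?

+0.7

The distance was about 5.0 in the first image and 5.7 in the second, so they moved 0.7 units further apart.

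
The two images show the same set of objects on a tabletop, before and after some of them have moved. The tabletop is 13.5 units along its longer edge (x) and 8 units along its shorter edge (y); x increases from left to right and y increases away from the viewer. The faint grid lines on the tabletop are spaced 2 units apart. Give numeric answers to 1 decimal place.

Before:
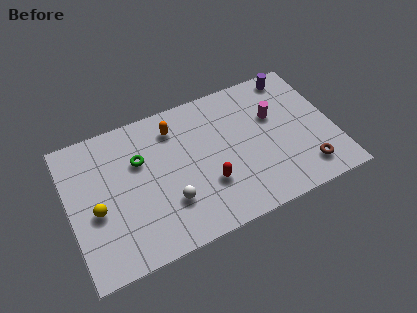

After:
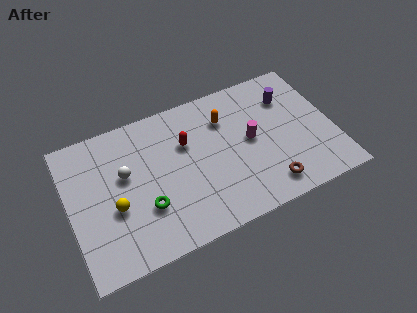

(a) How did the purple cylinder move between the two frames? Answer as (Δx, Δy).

(-0.4, -1.2)

From the two frames, the purple cylinder sits at roughly (11.9, 7.1) before and (11.5, 5.9) after.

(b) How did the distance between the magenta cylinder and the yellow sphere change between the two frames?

-2.3

They were about 9.5 units apart before and 7.2 after — 2.3 units closer together.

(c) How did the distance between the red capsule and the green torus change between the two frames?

-0.6

The distance was about 4.2 in the first image and 3.6 in the second, so they moved 0.6 units closer together.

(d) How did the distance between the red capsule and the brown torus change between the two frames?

+0.4

They were about 5.0 units apart before and 5.4 after — 0.4 units further apart.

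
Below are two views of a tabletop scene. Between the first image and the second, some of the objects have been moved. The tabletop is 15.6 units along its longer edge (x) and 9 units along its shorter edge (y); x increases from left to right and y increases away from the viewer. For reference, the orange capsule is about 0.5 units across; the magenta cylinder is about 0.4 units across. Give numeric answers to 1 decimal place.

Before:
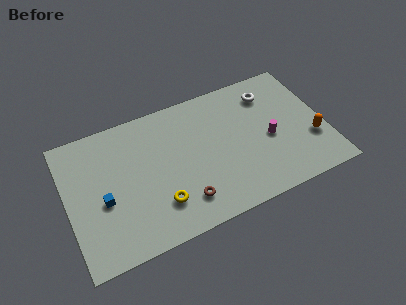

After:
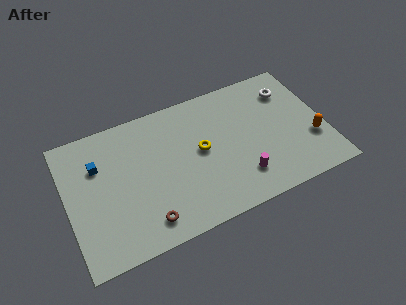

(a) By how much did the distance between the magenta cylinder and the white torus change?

+2.9

They were about 3.1 units apart before and 6.0 after — 2.9 units further apart.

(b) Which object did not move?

the orange capsule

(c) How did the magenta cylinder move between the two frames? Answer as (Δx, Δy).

(-2.0, -1.9)

From the two frames, the magenta cylinder sits at roughly (12.2, 4.0) before and (10.2, 2.1) after.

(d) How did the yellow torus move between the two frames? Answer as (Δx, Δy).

(2.8, 2.5)

The yellow torus was at about (5.3, 2.3) and moved to about (8.1, 4.8).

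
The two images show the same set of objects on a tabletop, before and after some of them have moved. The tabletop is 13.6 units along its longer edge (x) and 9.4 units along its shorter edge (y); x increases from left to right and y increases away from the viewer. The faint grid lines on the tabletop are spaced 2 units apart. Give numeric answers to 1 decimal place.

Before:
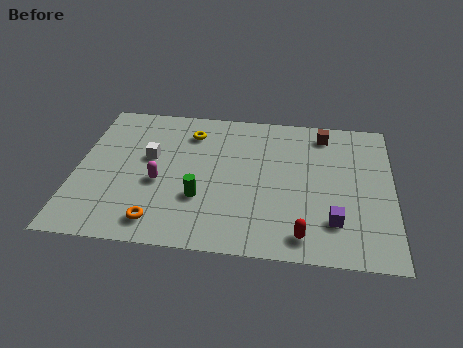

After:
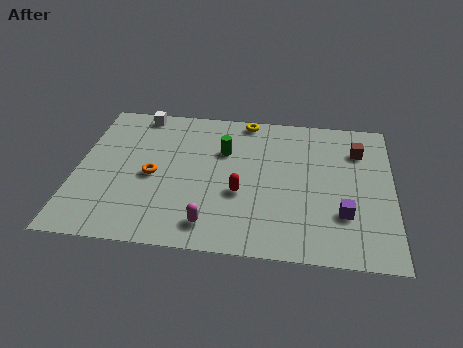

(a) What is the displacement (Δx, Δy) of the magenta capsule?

(2.3, -2.4)

From the two frames, the magenta capsule sits at roughly (3.6, 3.9) before and (5.9, 1.5) after.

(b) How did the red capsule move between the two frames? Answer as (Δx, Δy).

(-2.7, 2.3)

The red capsule was at about (9.8, 1.3) and moved to about (7.1, 3.6).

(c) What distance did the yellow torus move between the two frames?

2.7

From (4.8, 7.4) to (7.2, 8.6), the yellow torus covered √(2.4² + 1.2²) ≈ 2.7 units.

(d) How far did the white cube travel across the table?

3.1

The white cube was near (3.1, 5.5) before and (2.5, 8.5) after, so it travelled √(0.6² + 3.0²) ≈ 3.1 units.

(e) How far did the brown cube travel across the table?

1.8

From (10.6, 8.0) to (12.1, 7.0), the brown cube covered √(1.5² + 1.0²) ≈ 1.8 units.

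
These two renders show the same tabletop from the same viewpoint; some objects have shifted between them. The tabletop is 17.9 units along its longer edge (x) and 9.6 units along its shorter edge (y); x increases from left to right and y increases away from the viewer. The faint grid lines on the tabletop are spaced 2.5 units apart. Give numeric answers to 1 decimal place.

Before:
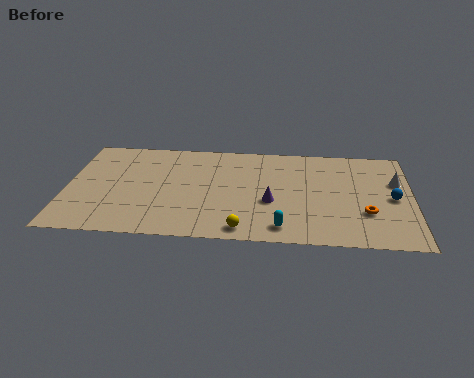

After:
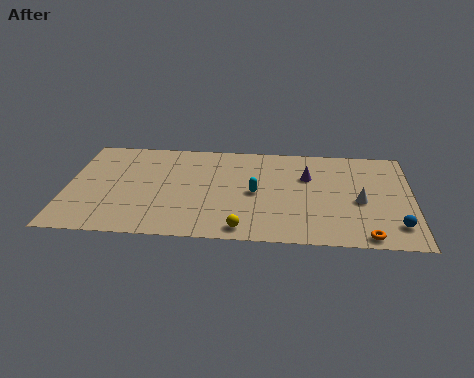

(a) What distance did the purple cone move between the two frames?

3.2

The purple cone was near (10.6, 3.8) before and (12.5, 6.4) after, so it travelled √(1.9² + 2.6²) ≈ 3.2 units.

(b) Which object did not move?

the yellow sphere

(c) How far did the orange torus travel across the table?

2.2

The orange torus moved from about (15.5, 3.1) to (15.5, 0.9), a distance of √(0.0² + 2.2²) ≈ 2.2.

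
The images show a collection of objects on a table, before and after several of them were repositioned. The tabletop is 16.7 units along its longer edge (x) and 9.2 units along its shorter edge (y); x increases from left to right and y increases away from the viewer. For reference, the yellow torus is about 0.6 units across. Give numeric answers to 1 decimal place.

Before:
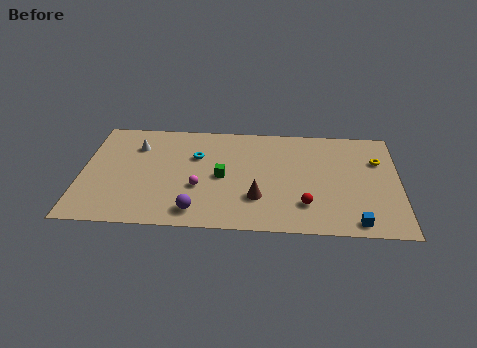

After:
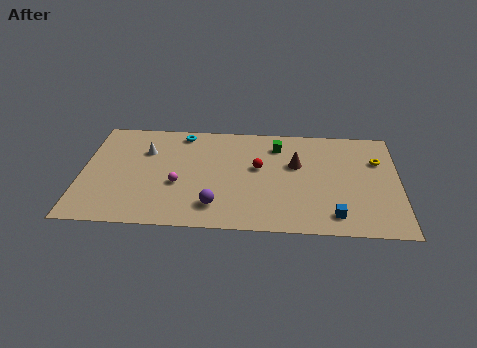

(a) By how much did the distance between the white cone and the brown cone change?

+0.3

Before: roughly 7.7 units apart; after: 8.0. That's 0.3 units further apart.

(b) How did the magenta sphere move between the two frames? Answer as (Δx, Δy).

(-1.1, 0.2)

The magenta sphere was at about (6.2, 3.4) and moved to about (5.1, 3.6).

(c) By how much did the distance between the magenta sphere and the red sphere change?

-1.2

The distance was about 5.7 in the first image and 4.5 in the second, so they moved 1.2 units closer together.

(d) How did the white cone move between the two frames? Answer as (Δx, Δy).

(0.5, -0.4)

The white cone was at about (2.8, 6.8) and moved to about (3.3, 6.4).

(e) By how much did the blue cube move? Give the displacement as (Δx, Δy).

(-1.1, 0.5)

The blue cube started near (14.4, 1.0) and ended near (13.3, 1.5).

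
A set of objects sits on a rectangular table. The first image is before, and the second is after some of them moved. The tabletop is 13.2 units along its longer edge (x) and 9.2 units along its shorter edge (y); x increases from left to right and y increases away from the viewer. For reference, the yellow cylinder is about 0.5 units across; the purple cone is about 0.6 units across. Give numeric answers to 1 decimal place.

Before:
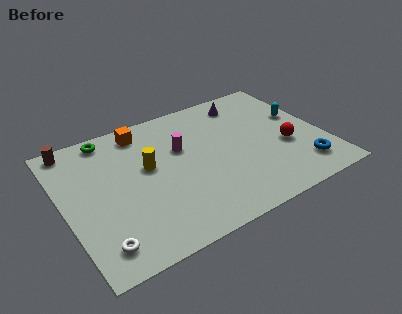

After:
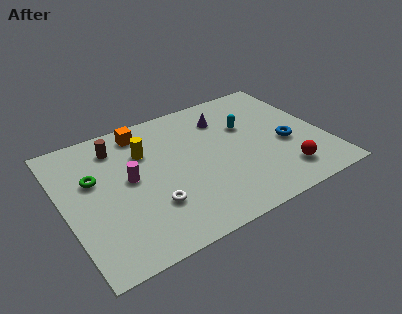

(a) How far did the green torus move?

2.7

The green torus was near (2.7, 8.2) before and (1.6, 5.7) after, so it travelled √(1.1² + 2.5²) ≈ 2.7 units.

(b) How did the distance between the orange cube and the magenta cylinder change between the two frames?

+0.5

The distance was about 2.7 in the first image and 3.2 in the second, so they moved 0.5 units further apart.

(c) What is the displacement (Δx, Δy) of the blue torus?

(-0.5, 2.0)

The blue torus started near (11.7, 1.8) and ended near (11.2, 3.8).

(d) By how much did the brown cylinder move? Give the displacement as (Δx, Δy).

(2.1, -0.9)

From the two frames, the brown cylinder sits at roughly (0.9, 8.3) before and (3.0, 7.4) after.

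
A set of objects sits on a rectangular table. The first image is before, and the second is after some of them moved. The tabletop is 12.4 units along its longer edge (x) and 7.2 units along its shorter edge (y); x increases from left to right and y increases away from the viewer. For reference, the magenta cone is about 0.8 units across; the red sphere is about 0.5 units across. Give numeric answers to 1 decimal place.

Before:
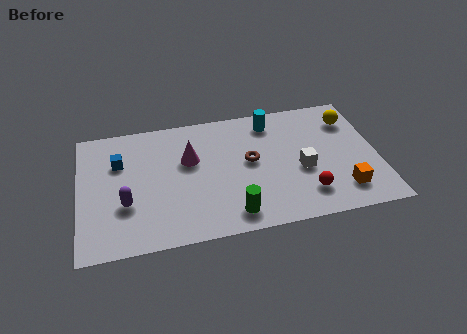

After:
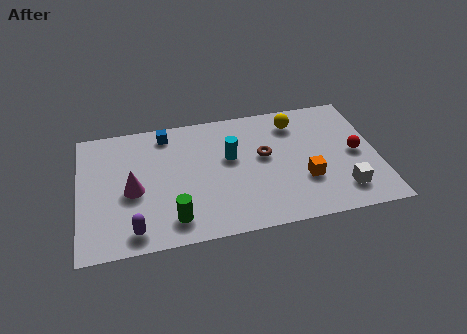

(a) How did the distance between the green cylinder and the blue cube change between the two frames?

-1.0

Before: roughly 5.9 units apart; after: 4.9. That's 1.0 units closer together.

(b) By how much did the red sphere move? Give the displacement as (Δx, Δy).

(2.2, 1.9)

The red sphere started near (9.3, 1.6) and ended near (11.5, 3.5).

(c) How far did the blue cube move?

2.4

The blue cube was near (1.7, 4.9) before and (3.7, 6.2) after, so it travelled √(2.0² + 1.3²) ≈ 2.4 units.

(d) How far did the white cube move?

2.2

The white cube was near (9.2, 3.0) before and (10.8, 1.5) after, so it travelled √(1.6² + 1.5²) ≈ 2.2 units.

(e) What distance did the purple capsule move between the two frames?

1.5

From (1.9, 2.5) to (2.2, 1.0), the purple capsule covered √(0.3² + 1.5²) ≈ 1.5 units.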